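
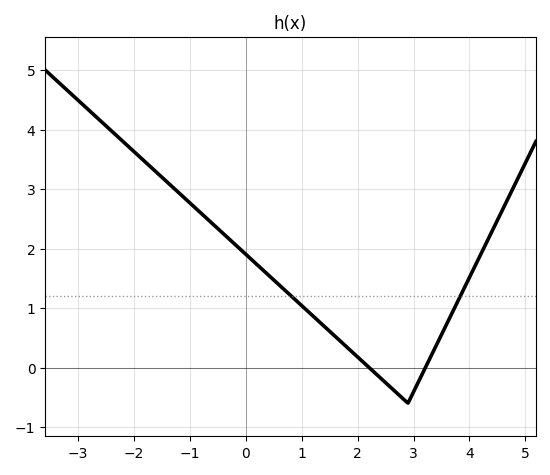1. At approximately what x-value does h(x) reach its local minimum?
2.8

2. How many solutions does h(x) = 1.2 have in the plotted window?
2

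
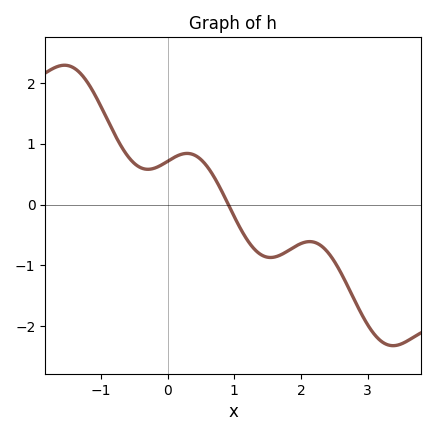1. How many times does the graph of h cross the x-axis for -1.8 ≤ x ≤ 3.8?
1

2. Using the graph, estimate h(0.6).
0.6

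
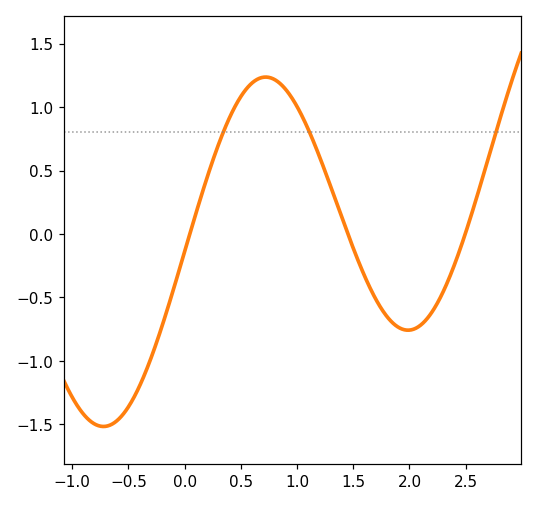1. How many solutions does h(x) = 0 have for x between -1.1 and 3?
3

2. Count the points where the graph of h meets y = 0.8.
3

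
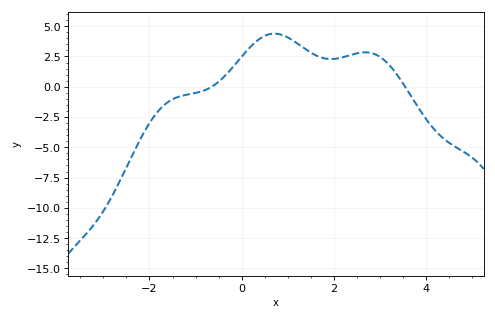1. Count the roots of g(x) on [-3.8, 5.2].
2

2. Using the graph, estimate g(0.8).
4.5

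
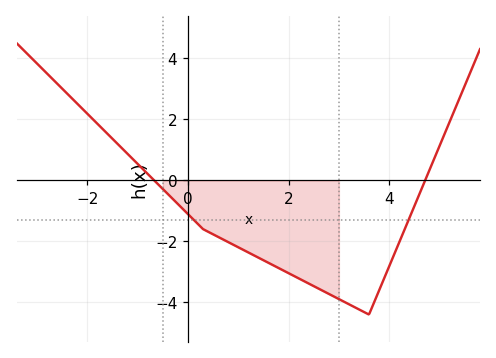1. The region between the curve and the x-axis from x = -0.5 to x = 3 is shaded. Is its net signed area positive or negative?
negative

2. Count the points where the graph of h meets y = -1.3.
2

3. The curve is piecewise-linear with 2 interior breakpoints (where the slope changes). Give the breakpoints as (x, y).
(0.3, -1.6); (3.6, -4.4)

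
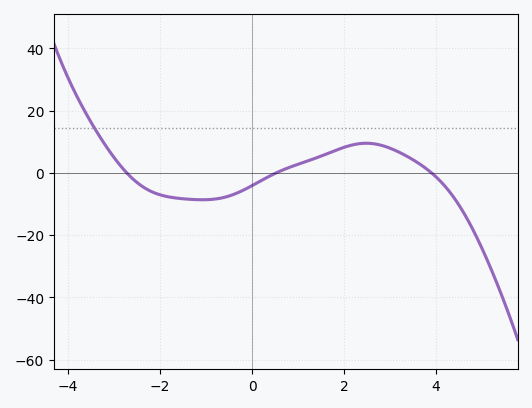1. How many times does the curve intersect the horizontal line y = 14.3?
1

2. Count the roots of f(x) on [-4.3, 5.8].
3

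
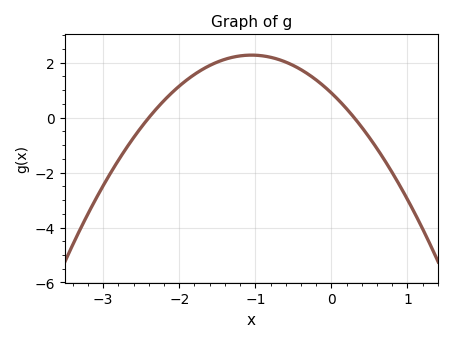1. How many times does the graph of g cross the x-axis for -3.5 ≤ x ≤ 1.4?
2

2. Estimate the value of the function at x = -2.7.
-1.2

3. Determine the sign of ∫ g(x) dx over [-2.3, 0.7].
positive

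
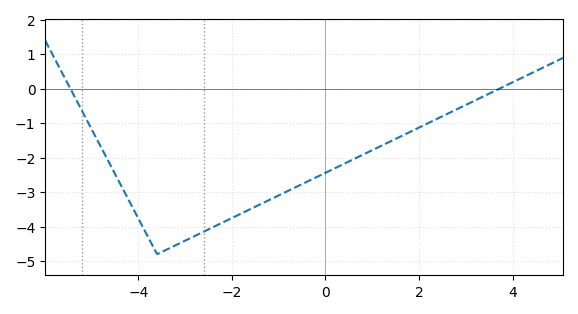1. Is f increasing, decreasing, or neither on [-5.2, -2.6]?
neither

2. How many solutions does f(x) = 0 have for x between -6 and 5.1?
2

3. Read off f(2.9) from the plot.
-0.5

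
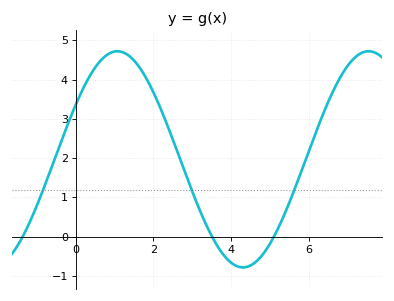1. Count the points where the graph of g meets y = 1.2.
3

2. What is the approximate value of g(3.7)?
-0.311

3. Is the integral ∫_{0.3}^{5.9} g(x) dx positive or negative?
positive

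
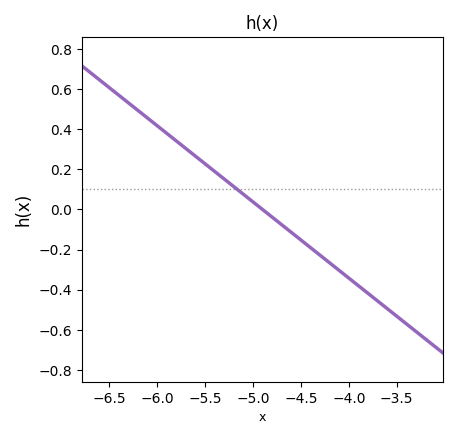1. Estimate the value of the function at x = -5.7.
0.304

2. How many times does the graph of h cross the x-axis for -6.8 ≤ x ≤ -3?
1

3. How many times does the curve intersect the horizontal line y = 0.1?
1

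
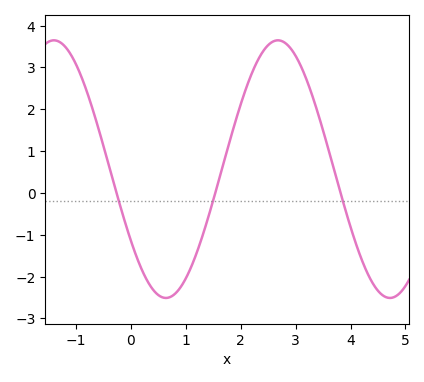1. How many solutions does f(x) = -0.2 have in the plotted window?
3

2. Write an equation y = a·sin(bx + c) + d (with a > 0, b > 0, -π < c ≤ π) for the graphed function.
y = 3.08sin(1.54x - 2.55) + 0.57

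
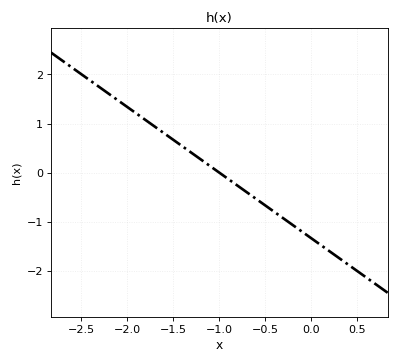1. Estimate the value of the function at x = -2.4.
1.88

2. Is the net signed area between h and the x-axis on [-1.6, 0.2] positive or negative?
negative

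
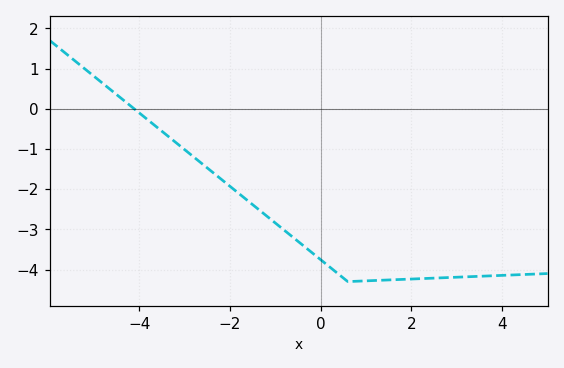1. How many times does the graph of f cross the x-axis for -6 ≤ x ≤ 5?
1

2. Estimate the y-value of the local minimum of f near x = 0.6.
-4.3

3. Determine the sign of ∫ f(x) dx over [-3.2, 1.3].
negative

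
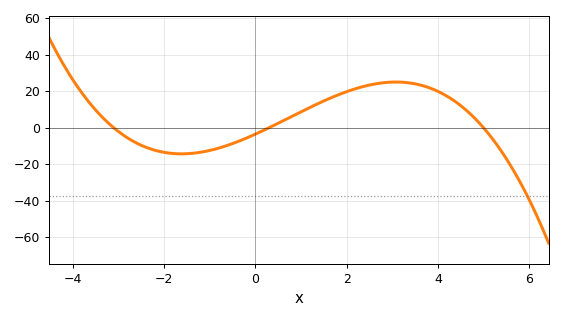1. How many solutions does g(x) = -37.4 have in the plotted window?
1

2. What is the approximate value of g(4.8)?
6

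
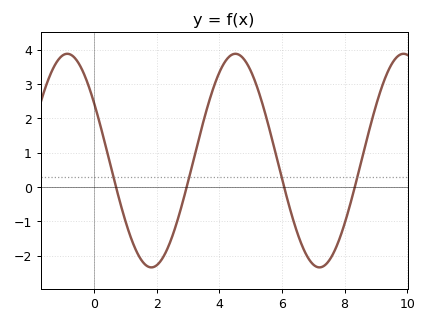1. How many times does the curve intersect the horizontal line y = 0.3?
4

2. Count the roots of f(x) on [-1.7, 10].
4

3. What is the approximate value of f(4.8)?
3.7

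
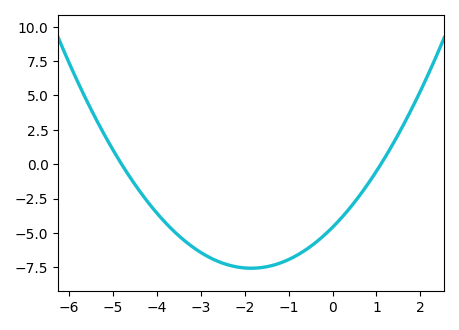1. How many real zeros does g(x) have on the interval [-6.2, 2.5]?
2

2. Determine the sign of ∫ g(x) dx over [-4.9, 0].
negative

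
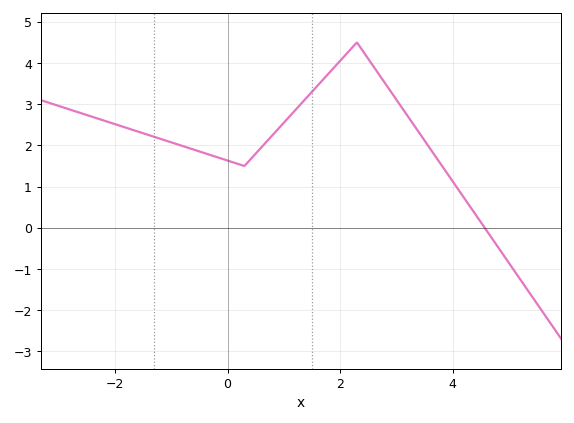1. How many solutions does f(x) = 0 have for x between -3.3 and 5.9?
1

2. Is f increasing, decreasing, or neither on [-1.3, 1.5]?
neither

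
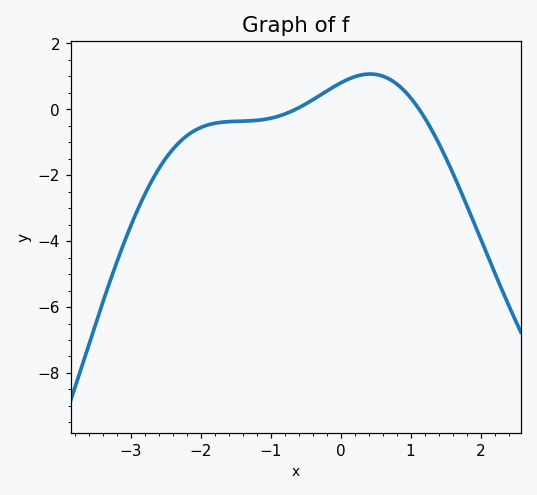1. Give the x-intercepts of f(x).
-0.641, 1.12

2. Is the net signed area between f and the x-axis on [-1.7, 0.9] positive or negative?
positive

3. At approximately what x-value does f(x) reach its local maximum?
0.421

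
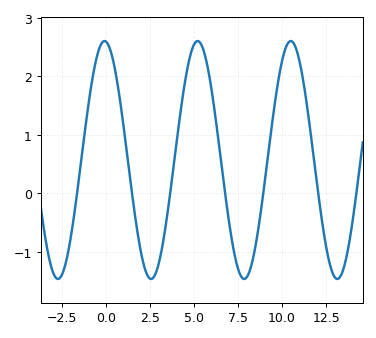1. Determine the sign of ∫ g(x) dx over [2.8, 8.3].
positive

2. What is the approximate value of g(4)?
0.83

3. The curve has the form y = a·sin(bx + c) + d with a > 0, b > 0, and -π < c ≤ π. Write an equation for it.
y = 2.03sin(1.19x + 1.65) + 0.57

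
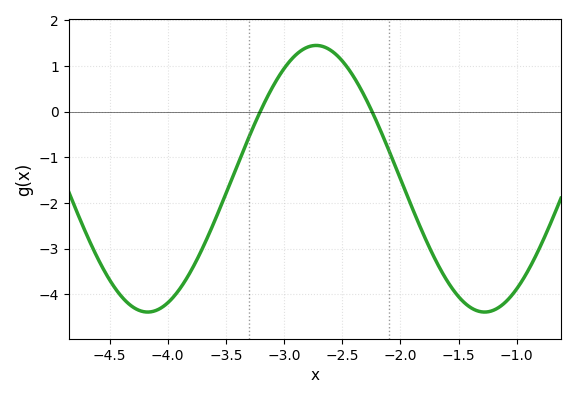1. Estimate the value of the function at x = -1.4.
-4.29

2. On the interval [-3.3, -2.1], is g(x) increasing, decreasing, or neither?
neither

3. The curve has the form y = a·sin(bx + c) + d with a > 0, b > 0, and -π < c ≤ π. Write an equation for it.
y = 2.92sin(2.17x + 1.2) - 1.47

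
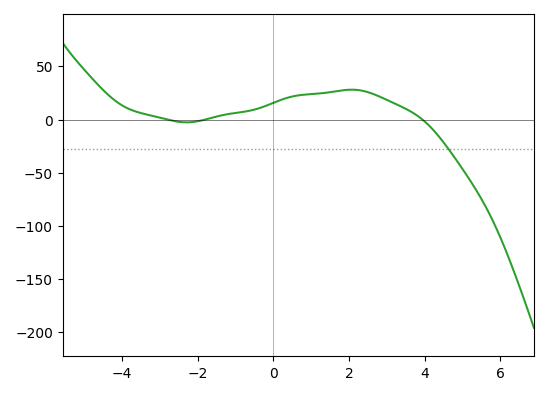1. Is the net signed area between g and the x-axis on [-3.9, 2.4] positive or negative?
positive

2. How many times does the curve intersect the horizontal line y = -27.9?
1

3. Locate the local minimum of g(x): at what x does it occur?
-2.2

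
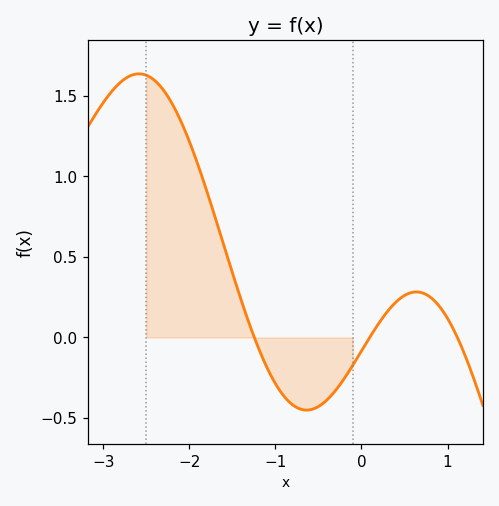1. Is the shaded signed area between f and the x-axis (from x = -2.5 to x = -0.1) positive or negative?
positive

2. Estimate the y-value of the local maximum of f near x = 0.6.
0.3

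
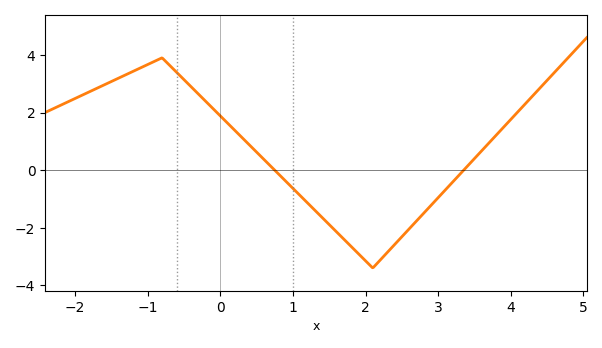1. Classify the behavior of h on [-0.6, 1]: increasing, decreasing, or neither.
decreasing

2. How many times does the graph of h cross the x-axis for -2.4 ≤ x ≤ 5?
2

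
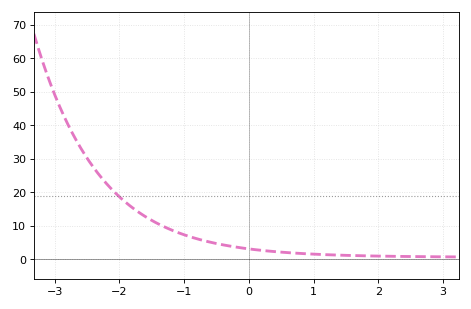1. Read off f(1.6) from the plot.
1.18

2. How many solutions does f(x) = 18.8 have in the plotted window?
1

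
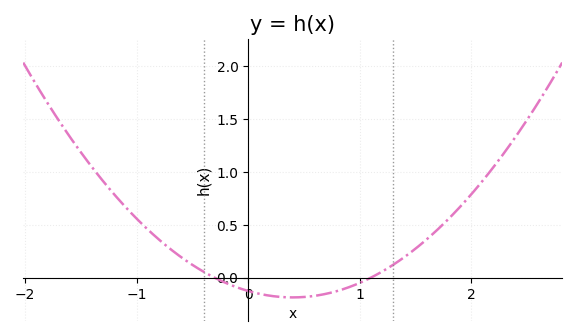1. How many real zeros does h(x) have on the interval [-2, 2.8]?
2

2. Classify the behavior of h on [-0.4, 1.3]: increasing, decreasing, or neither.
neither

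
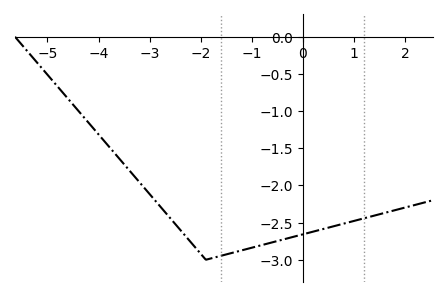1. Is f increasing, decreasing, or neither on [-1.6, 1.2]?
increasing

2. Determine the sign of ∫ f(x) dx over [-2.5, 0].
negative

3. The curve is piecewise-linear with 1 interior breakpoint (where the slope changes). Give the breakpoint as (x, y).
(-1.9, -3)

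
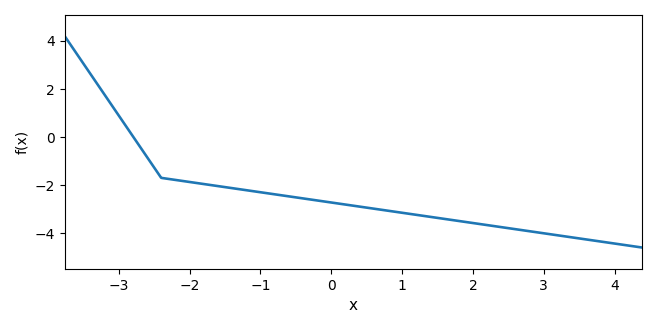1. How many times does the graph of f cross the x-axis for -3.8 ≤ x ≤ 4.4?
1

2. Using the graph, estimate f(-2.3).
-1.8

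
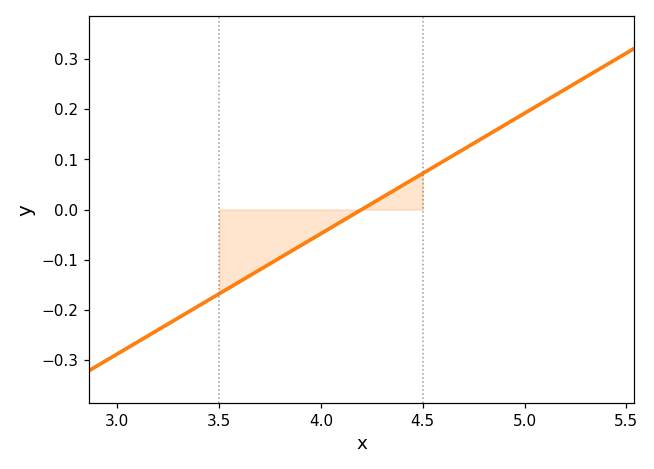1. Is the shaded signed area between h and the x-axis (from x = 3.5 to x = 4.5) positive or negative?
negative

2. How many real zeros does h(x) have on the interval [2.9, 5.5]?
1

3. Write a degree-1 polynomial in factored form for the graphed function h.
y = 0.24(x - 4.2)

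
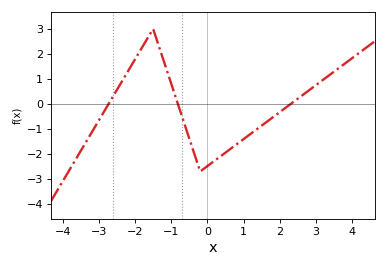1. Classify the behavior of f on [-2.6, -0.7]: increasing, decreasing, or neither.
neither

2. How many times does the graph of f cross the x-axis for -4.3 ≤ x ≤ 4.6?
3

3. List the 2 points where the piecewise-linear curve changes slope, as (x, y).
(-1.5, 3); (-0.2, -2.7)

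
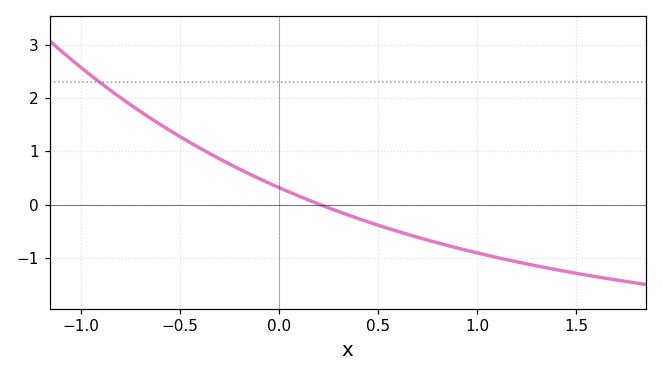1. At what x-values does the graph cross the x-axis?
0.2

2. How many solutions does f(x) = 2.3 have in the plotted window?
1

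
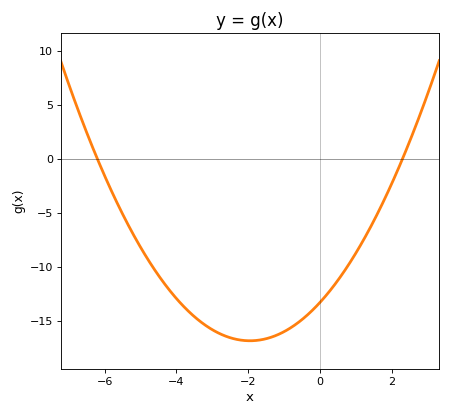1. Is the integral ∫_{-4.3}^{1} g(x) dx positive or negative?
negative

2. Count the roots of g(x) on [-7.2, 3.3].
2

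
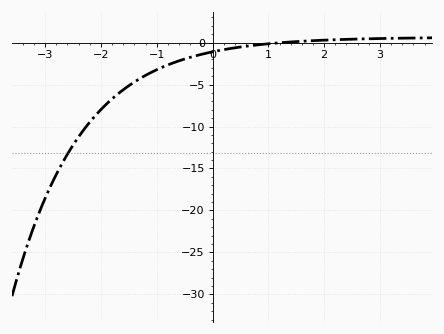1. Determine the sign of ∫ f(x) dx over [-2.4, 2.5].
negative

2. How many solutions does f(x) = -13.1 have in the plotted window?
1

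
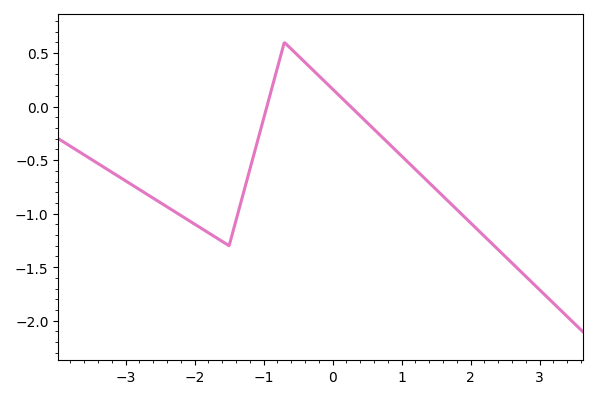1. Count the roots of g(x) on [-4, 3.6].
2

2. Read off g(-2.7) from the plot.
-0.815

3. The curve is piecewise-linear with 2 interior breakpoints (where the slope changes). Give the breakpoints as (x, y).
(-1.5, -1.3); (-0.7, 0.6)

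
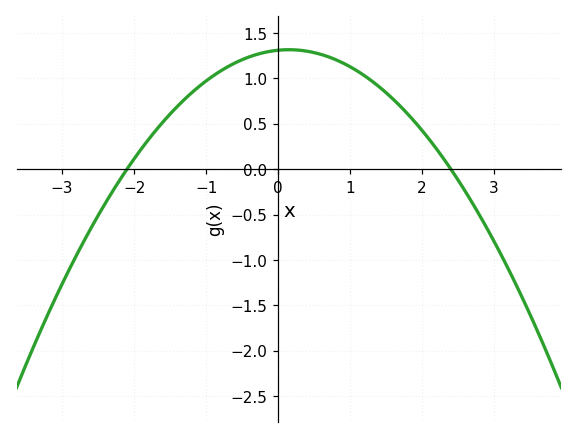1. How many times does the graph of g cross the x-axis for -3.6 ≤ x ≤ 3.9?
2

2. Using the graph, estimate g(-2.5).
-0.51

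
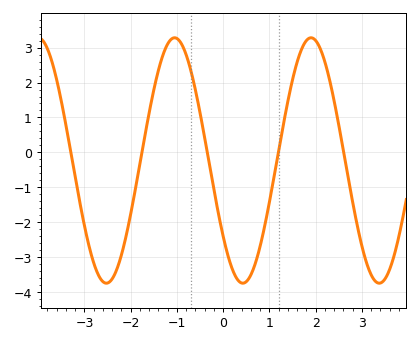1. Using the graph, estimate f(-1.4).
2.4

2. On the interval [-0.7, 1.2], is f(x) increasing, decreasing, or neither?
neither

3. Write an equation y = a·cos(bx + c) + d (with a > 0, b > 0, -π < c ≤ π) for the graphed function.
y = 3.51cos(2.1x + 2.2) - 0.23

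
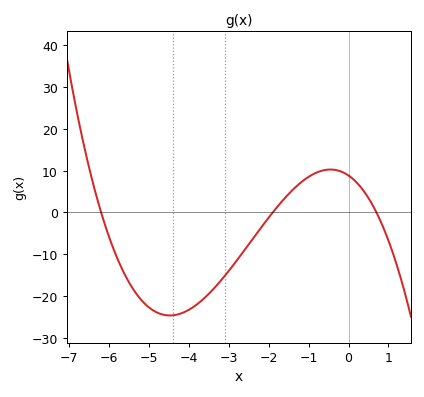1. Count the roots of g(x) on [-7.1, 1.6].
3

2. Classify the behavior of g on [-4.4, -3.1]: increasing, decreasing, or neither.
increasing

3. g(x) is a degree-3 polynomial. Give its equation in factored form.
y = -1.07(x + 6.2)(x + 1.9)(x - 0.7)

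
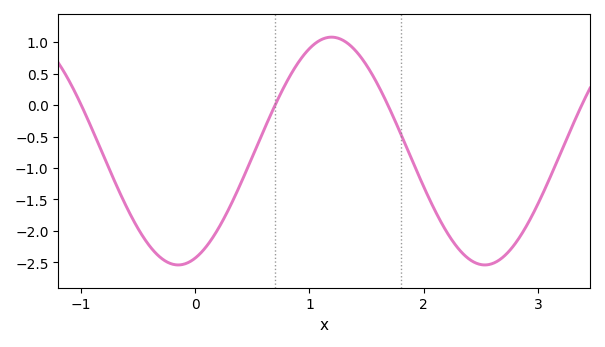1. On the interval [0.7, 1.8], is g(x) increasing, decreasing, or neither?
neither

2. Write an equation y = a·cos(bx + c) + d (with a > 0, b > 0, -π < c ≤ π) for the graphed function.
y = 1.81cos(2.34x - 2.79) - 0.73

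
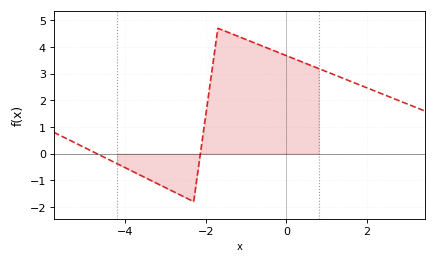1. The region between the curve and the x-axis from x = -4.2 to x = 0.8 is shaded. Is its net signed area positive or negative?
positive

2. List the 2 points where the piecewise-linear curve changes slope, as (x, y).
(-2.3, -1.8); (-1.7, 4.7)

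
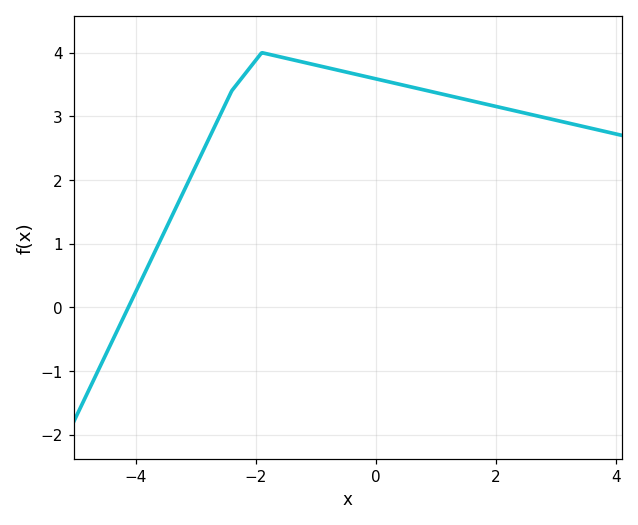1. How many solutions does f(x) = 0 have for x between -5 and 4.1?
1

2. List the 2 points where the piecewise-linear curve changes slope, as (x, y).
(-2.4, 3.4); (-1.9, 4)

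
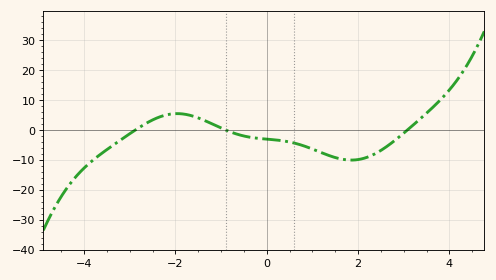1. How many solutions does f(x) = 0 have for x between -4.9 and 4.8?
3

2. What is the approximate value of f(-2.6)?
3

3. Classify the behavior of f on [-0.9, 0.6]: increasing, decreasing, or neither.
decreasing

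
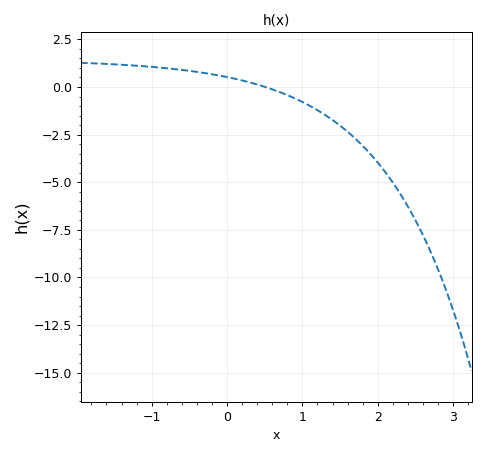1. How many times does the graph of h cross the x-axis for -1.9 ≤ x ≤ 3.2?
1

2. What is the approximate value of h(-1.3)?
1.14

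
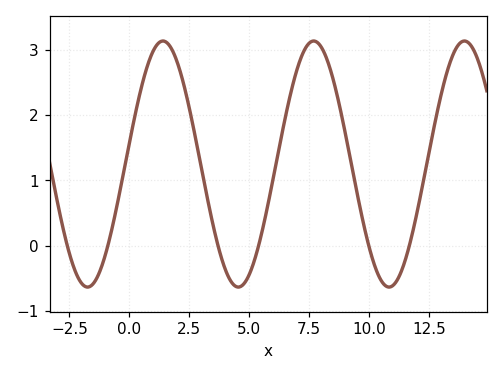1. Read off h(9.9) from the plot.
0.119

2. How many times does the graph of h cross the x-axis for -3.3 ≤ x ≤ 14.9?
6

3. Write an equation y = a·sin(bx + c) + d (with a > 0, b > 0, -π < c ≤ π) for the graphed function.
y = 1.88sin(1x + 0.17) + 1.25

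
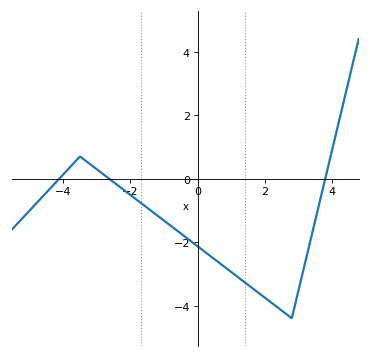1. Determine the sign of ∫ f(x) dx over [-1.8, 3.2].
negative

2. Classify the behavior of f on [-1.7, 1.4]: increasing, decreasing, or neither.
decreasing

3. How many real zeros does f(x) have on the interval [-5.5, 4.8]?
3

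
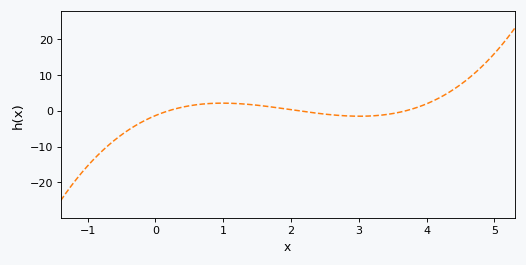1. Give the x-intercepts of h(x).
0.2, 2.1, 3.7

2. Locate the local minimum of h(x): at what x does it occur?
3.01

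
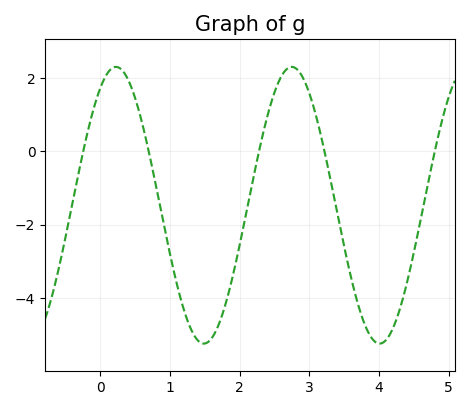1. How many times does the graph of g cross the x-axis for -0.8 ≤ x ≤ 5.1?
5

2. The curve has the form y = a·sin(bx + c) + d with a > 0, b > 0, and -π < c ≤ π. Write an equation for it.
y = 3.77sin(2.5x + 1) - 1.47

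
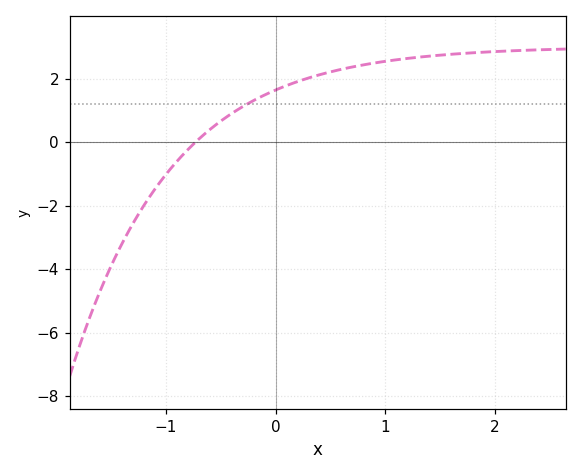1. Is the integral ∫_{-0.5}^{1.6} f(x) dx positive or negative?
positive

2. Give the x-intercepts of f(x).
-0.732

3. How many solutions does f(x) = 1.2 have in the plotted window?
1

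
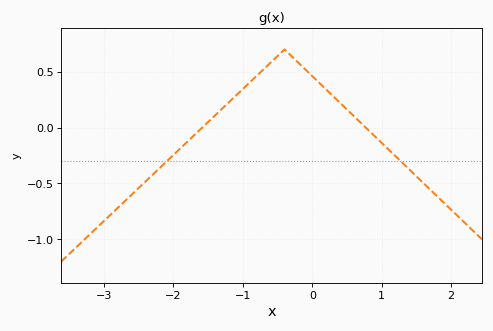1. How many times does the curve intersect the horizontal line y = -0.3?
2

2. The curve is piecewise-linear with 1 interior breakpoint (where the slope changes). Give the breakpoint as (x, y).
(-0.4, 0.7)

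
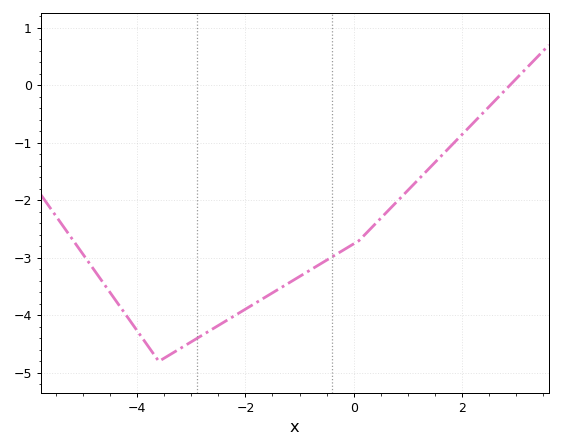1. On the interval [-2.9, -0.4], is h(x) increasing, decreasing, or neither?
increasing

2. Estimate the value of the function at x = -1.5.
-3.6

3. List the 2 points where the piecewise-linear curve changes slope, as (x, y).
(-3.6, -4.8); (0.1, -2.7)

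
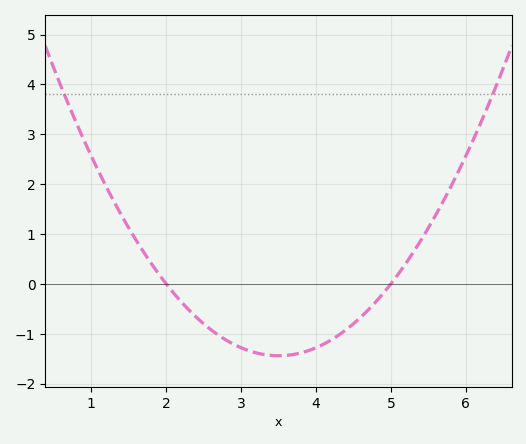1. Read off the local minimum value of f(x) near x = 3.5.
-1.4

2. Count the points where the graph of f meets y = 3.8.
2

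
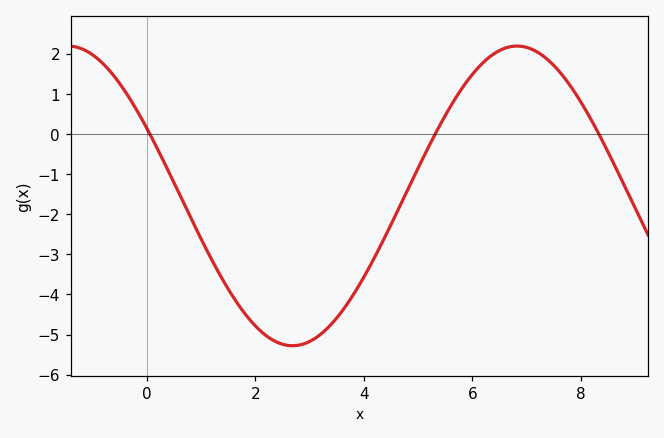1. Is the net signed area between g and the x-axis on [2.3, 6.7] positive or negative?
negative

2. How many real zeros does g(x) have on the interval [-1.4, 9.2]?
3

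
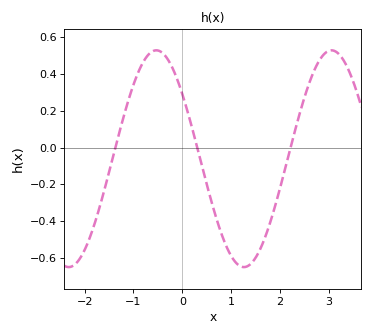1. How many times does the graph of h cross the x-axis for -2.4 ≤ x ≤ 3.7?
3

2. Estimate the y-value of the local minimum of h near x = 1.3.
-0.64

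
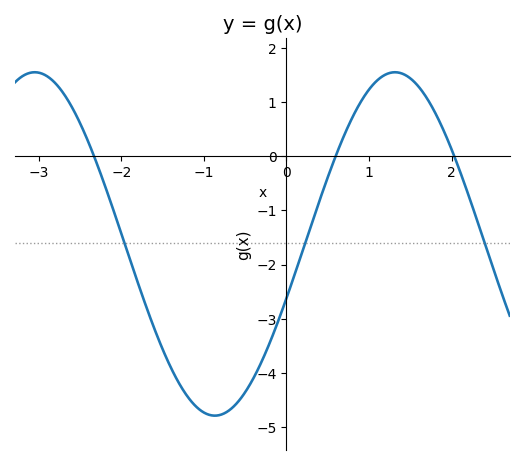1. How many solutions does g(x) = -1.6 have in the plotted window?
3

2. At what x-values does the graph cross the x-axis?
-2.3, 0.6, 2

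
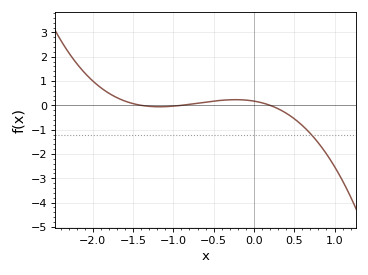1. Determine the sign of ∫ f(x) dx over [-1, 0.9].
negative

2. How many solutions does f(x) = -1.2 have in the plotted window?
1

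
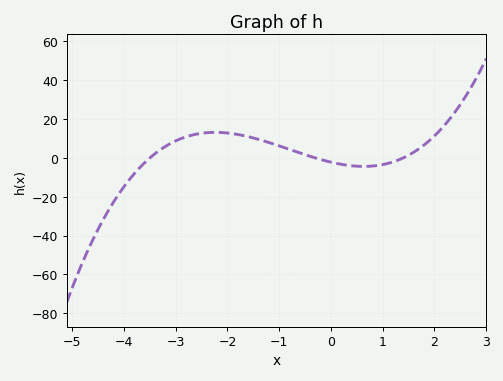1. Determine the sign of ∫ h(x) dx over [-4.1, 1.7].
positive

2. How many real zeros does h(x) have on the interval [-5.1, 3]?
3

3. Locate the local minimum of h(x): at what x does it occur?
0.638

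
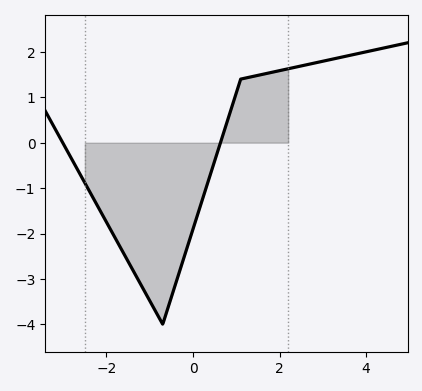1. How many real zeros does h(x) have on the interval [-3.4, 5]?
2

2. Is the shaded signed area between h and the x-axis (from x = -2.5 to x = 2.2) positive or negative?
negative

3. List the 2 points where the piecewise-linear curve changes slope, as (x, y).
(-0.7, -4); (1.1, 1.4)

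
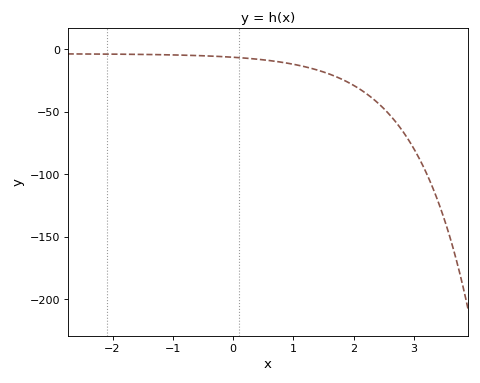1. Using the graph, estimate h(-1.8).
-5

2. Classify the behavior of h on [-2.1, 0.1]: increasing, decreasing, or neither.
decreasing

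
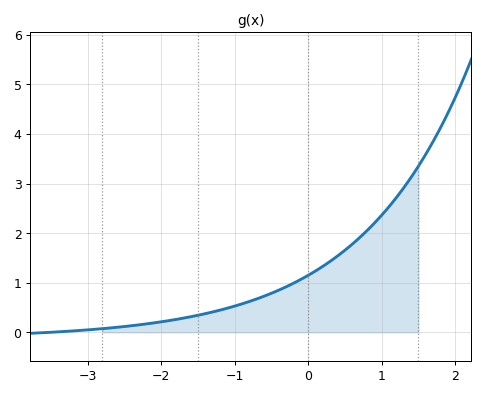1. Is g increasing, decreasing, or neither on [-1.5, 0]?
increasing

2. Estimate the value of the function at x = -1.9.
0.2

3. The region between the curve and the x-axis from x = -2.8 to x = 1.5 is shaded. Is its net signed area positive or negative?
positive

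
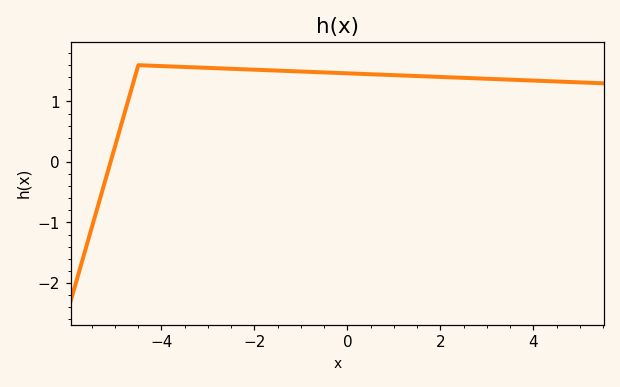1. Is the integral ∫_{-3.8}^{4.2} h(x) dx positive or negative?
positive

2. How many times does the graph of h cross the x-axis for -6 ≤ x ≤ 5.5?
1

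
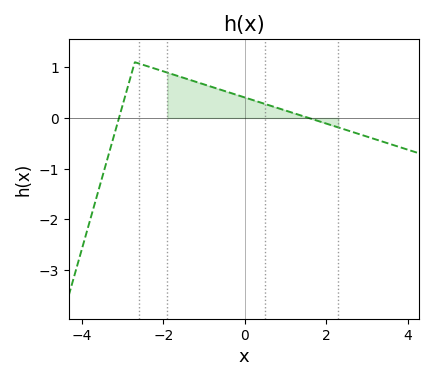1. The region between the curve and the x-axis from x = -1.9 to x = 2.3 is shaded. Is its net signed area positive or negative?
positive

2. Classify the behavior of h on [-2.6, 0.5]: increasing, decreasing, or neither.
decreasing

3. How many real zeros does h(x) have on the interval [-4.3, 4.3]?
2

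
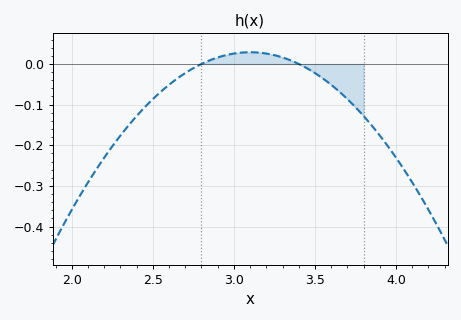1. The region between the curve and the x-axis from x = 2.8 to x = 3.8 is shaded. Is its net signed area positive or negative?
negative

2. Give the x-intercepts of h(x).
2.8, 3.4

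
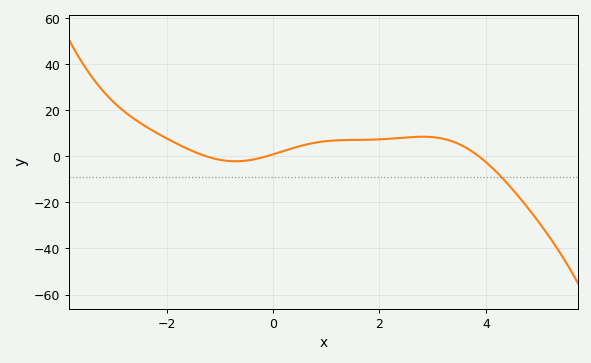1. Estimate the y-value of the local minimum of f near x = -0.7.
-2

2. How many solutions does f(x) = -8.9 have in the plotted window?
1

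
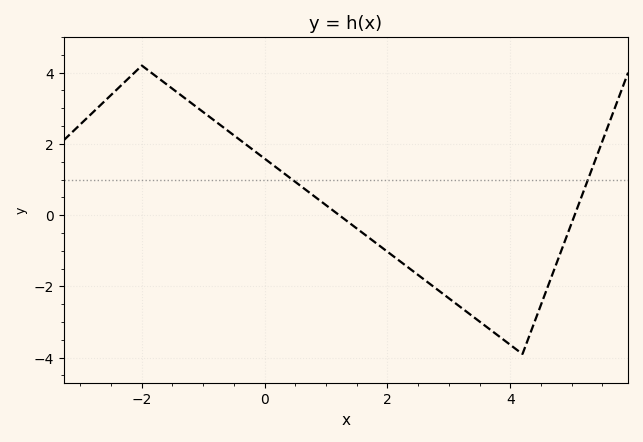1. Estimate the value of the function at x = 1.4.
-0.2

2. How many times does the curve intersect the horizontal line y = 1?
2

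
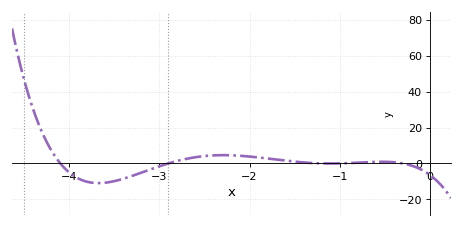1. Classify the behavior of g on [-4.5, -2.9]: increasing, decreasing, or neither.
neither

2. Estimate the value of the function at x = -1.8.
2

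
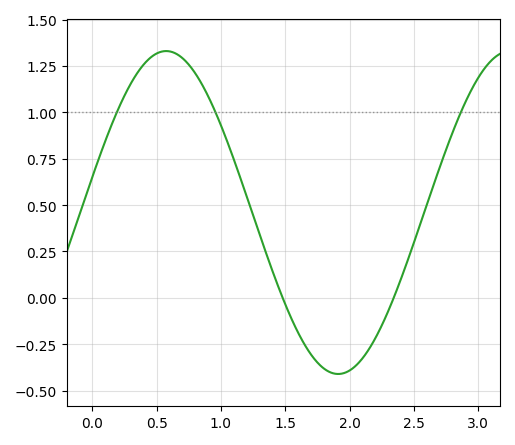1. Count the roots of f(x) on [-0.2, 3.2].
2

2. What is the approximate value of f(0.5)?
1.32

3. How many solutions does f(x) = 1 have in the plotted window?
3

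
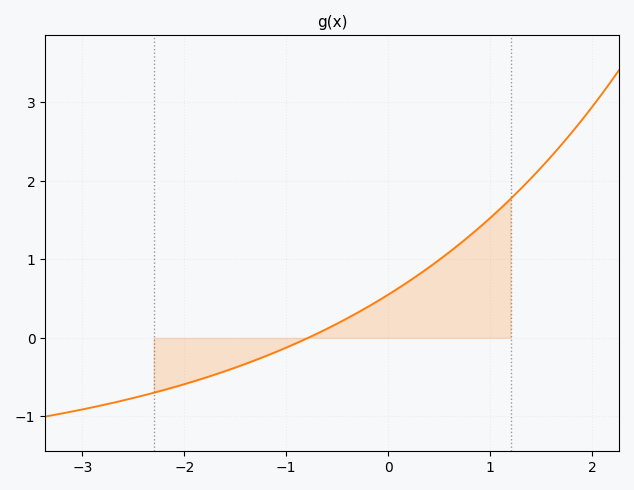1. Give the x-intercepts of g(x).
-0.786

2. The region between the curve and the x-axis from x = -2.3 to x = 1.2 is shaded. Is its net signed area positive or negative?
positive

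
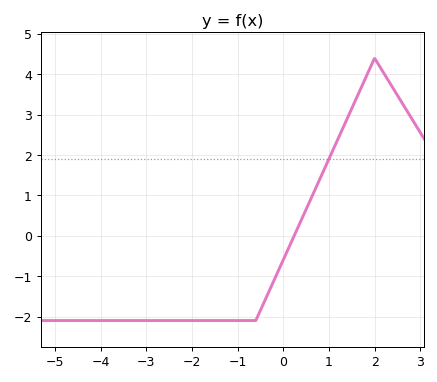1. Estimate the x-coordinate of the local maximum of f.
2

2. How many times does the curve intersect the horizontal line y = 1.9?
1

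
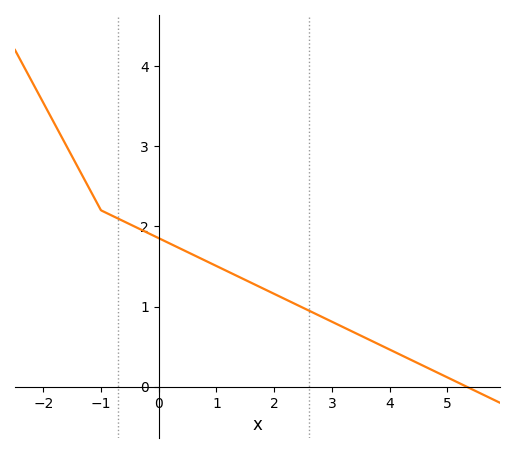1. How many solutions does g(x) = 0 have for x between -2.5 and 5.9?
1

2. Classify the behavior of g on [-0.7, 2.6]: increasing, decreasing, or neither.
decreasing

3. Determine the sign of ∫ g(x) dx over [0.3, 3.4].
positive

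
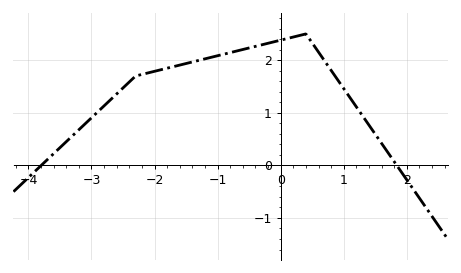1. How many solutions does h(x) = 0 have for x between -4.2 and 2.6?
2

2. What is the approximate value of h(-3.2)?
0.7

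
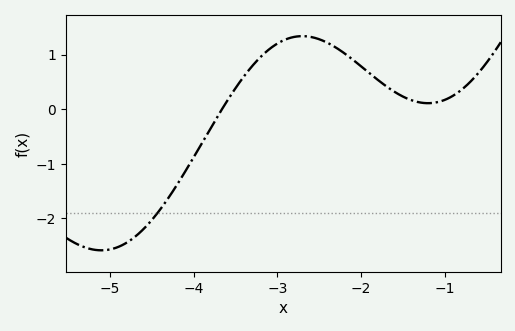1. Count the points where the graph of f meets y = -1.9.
1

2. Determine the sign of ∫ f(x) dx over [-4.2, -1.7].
positive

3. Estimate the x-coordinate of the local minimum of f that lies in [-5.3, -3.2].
-5.1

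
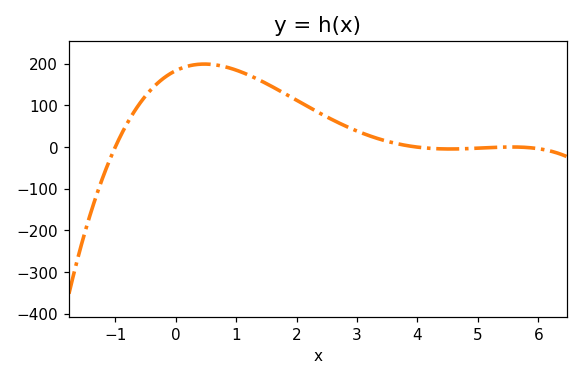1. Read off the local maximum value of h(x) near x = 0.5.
200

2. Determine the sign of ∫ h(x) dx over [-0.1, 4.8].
positive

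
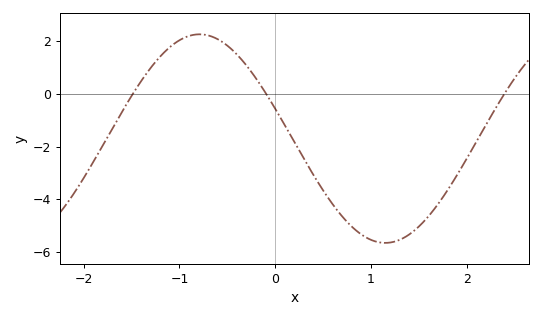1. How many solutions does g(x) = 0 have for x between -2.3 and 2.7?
3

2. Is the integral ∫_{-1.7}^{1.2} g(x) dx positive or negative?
negative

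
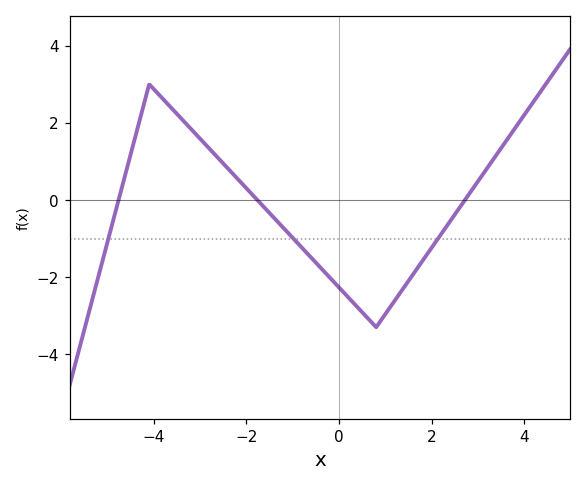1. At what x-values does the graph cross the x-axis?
-4.76, -1.77, 2.72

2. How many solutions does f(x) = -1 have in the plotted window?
3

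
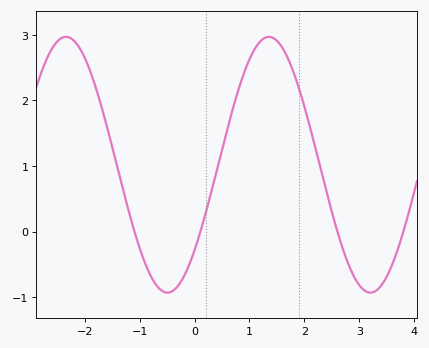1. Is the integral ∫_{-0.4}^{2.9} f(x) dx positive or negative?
positive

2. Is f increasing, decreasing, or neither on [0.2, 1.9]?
neither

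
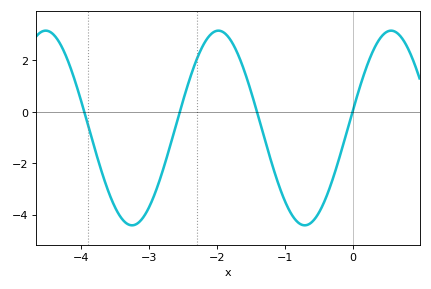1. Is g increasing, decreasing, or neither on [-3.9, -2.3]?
neither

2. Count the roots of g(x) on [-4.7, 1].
4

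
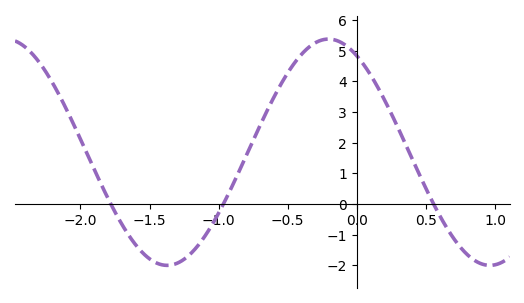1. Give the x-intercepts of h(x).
-1.8, -0.95, 0.55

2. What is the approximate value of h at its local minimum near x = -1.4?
-2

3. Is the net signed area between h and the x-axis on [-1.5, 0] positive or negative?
positive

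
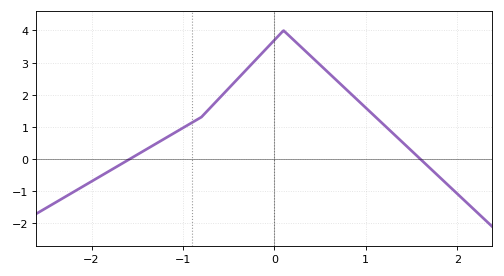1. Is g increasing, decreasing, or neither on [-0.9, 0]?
increasing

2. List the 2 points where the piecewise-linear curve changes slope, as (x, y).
(-0.8, 1.3); (0.1, 4)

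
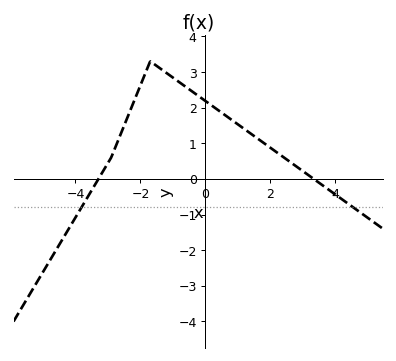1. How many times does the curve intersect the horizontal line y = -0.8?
2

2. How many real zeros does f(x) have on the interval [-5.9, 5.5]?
2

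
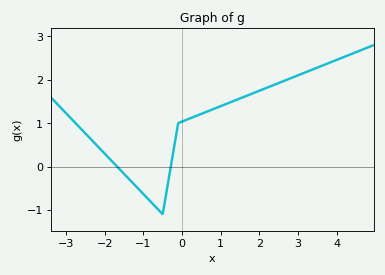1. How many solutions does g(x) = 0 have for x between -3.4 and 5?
2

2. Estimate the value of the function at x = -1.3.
-0.354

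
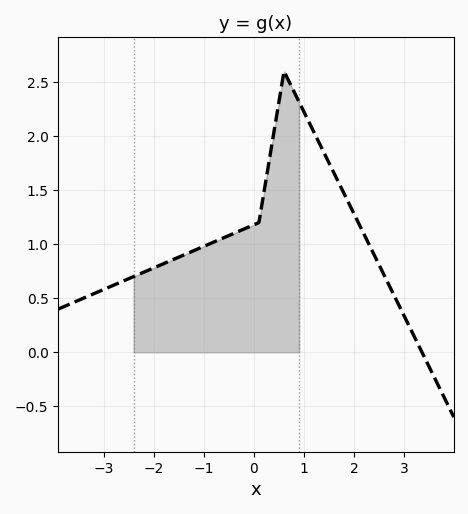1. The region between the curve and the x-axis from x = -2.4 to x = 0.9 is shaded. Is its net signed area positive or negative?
positive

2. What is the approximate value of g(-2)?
0.78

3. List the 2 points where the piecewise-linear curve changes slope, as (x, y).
(0.1, 1.2); (0.6, 2.6)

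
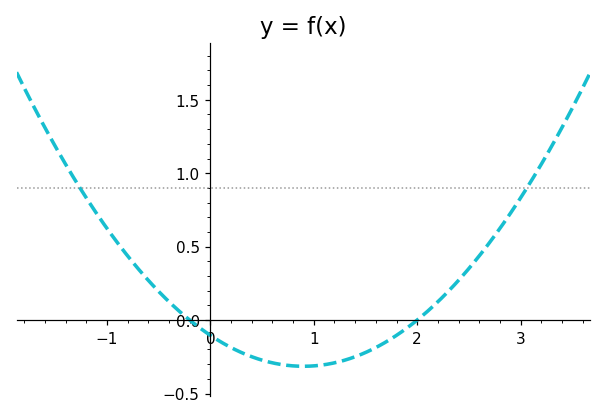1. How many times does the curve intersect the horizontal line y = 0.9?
2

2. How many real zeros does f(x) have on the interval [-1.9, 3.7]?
2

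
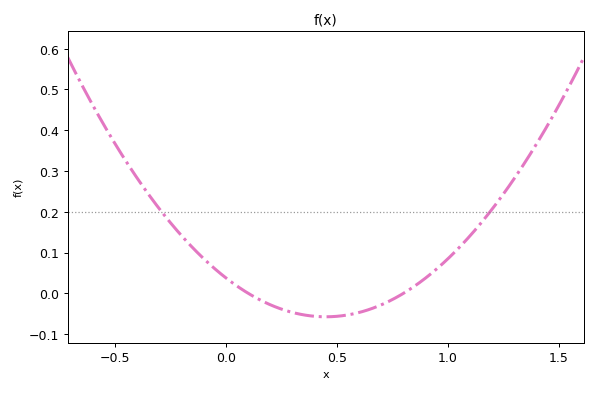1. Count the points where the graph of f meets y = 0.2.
2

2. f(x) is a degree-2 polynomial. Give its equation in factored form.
y = 0.47(x - 0.1)(x - 0.8)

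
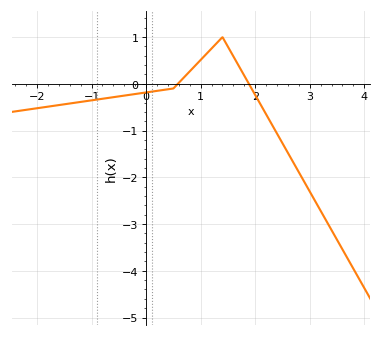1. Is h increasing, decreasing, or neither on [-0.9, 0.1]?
increasing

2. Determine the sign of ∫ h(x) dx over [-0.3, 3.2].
negative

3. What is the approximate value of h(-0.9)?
-0.337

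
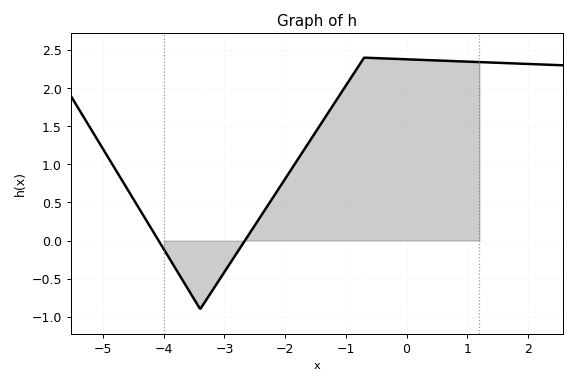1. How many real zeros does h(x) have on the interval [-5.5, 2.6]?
2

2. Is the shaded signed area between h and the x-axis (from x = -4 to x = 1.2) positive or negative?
positive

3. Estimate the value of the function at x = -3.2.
-0.656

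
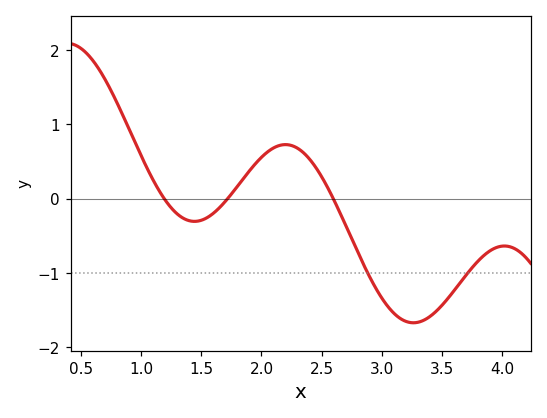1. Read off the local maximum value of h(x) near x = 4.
-0.64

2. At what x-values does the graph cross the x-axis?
1.19, 1.72, 2.6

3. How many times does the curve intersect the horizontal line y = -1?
2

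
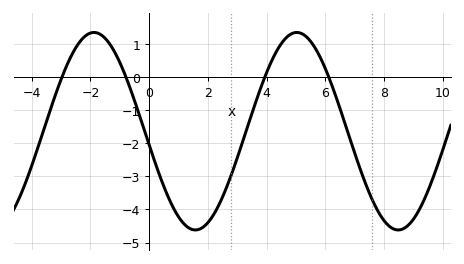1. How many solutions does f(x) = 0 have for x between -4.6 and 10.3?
4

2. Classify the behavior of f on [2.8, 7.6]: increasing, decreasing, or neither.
neither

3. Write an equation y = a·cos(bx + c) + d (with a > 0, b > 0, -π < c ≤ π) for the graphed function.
y = 2.99cos(0.91x + 1.7) - 1.63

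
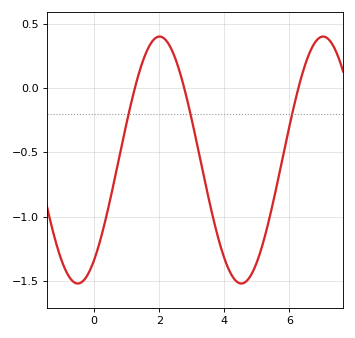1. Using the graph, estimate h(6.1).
-0.2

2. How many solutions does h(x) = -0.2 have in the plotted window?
3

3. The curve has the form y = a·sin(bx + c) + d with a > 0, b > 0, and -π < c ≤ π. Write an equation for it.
y = 0.96sin(1.2x - 0.94) - 0.56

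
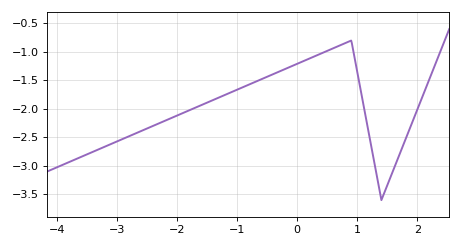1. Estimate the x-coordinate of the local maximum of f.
0.9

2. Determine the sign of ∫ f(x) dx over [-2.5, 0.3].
negative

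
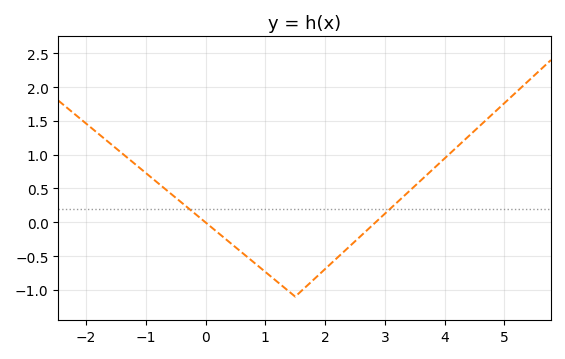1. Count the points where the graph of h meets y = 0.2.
2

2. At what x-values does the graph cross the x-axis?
-0.003, 2.84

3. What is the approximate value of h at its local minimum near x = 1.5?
-1.1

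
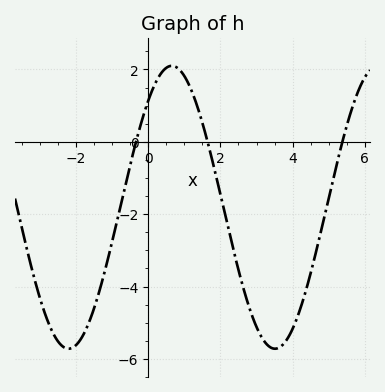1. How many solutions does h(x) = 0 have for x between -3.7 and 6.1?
3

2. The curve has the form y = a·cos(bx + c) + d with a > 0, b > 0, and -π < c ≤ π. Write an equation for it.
y = 3.91cos(1.1x - 0.72) - 1.81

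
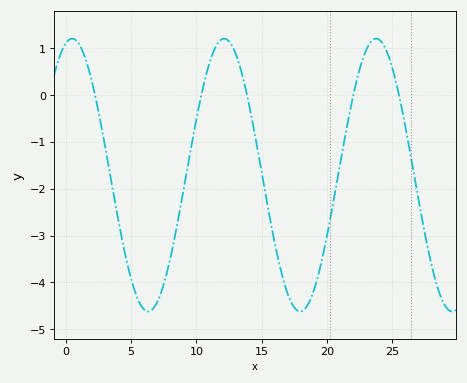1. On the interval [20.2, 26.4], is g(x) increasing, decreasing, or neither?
neither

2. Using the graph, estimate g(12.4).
1.2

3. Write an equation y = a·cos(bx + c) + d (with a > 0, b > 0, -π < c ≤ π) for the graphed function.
y = 2.91cos(0.54x - 0.26) - 1.71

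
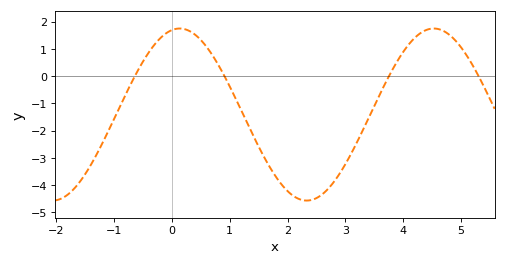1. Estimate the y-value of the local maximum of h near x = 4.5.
1.7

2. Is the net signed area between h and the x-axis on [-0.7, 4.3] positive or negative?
negative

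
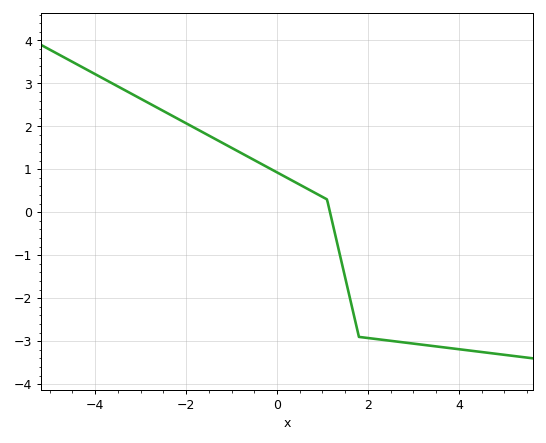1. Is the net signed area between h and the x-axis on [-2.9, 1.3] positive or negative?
positive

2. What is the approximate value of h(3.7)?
-3.1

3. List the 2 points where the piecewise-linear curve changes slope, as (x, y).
(1.1, 0.3); (1.8, -2.9)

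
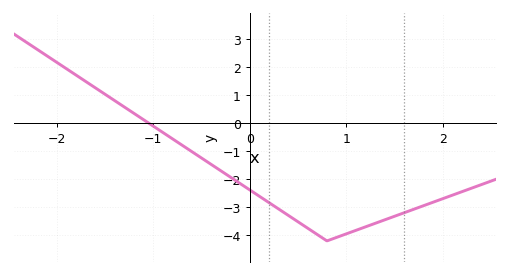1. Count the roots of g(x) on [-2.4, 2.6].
1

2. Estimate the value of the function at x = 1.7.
-3.07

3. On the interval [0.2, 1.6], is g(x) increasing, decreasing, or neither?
neither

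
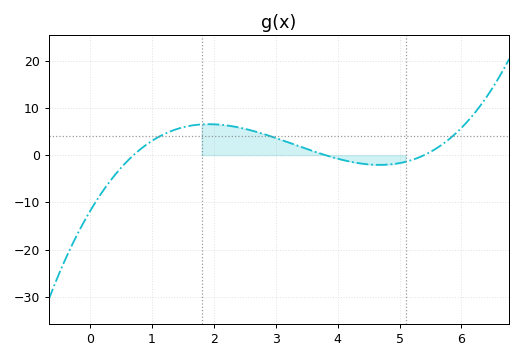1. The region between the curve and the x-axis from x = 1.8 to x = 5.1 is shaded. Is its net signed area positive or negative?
positive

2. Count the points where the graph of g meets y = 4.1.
3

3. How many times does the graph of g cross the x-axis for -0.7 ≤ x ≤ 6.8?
3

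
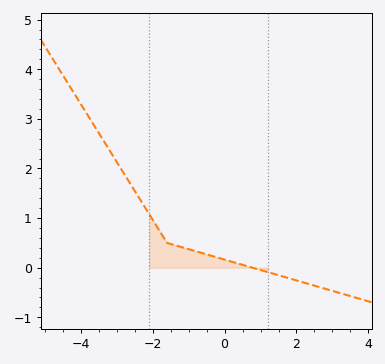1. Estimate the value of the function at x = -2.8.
1.9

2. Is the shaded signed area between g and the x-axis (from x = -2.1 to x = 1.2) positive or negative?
positive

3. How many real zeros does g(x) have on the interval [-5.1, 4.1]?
1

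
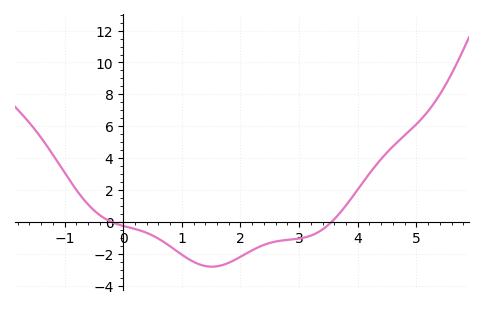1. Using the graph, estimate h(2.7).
-1.2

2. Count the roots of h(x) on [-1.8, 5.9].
2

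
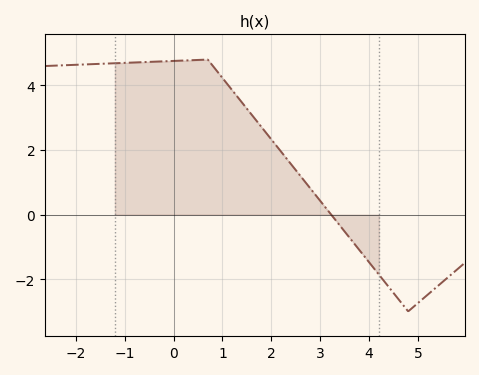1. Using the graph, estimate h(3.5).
-0.527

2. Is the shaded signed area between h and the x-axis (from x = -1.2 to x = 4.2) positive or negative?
positive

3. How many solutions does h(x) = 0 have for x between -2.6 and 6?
1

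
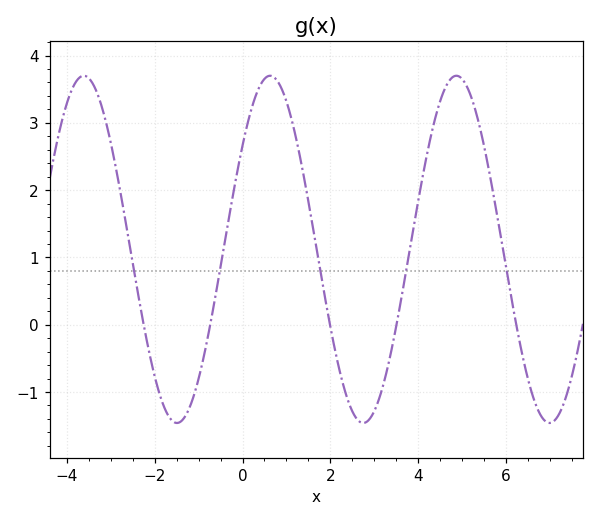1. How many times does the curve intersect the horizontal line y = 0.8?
5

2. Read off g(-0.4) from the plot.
1.25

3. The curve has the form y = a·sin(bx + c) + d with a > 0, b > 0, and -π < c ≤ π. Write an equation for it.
y = 2.58sin(1.48x + 0.642) + 1.12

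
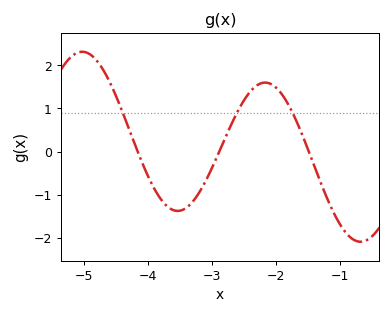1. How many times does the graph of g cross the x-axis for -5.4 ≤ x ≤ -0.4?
3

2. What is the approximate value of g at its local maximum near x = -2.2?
1.6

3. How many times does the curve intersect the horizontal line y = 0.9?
3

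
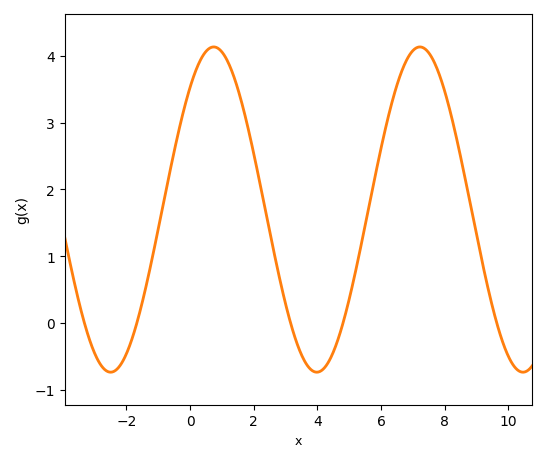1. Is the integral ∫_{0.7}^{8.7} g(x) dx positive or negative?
positive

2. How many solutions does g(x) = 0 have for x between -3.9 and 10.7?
5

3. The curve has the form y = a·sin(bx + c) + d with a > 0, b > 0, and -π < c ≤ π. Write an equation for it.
y = 2.43sin(0.97x + 0.85) + 1.7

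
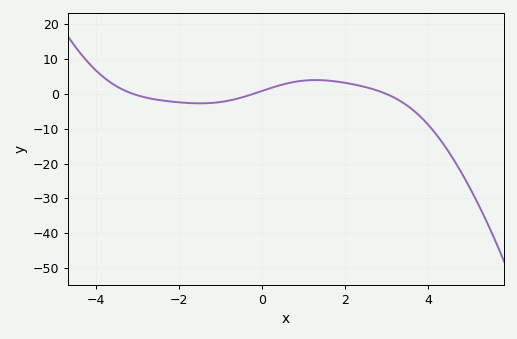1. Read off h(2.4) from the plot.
2.2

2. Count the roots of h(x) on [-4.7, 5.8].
3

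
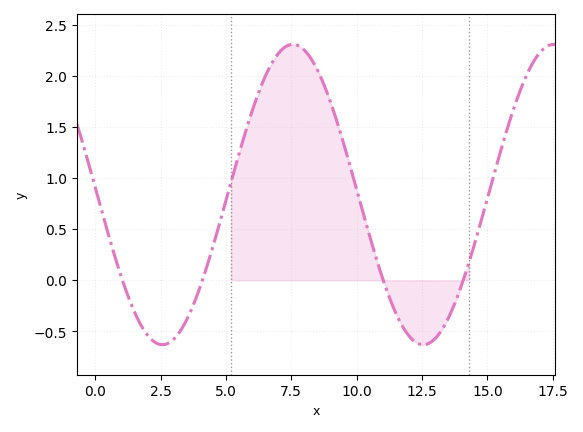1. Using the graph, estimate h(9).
1.75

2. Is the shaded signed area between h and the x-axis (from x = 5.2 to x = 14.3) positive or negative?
positive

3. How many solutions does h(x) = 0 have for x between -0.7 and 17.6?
4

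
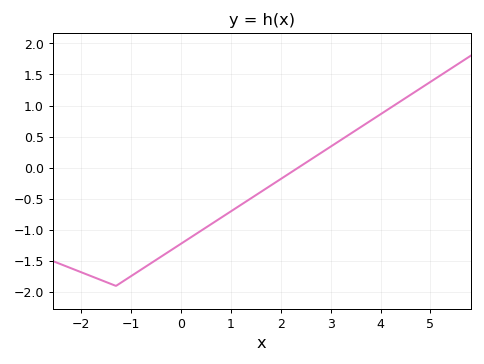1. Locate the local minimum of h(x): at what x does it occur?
-1.3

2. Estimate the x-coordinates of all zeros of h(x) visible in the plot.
2.35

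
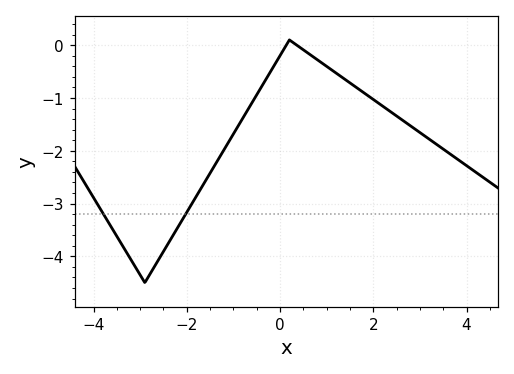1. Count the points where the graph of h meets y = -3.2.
2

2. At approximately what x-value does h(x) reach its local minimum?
-2.9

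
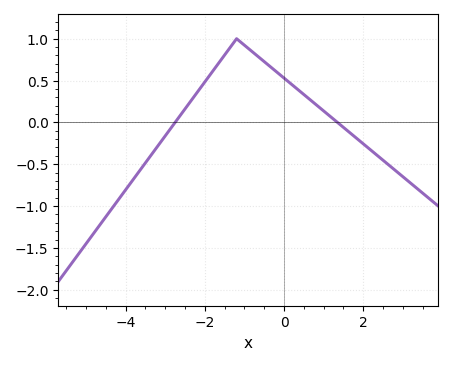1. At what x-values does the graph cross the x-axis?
-2.75, 1.35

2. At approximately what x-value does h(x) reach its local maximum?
-1.2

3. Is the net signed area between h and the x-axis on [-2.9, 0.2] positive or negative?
positive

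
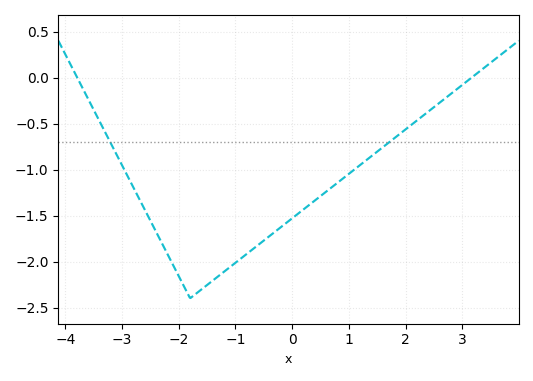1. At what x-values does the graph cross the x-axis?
-3.8, 3.2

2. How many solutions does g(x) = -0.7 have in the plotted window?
2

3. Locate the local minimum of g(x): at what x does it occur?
-1.8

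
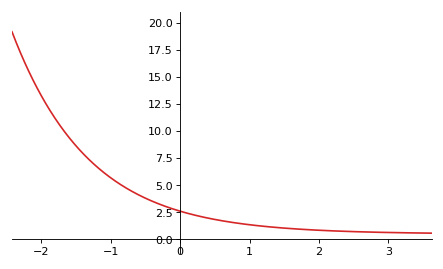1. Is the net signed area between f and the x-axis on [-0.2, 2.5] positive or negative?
positive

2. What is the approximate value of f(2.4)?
0.723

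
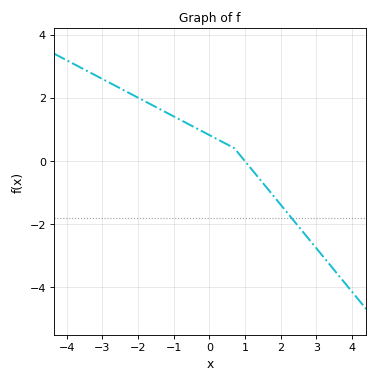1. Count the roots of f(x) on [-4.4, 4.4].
1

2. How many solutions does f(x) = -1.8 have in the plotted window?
1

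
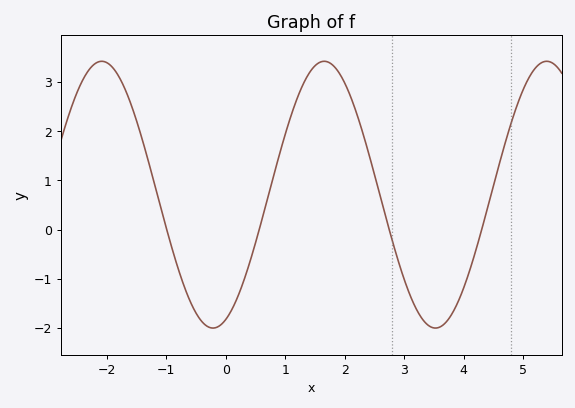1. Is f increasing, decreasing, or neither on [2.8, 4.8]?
neither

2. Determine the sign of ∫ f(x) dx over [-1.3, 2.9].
positive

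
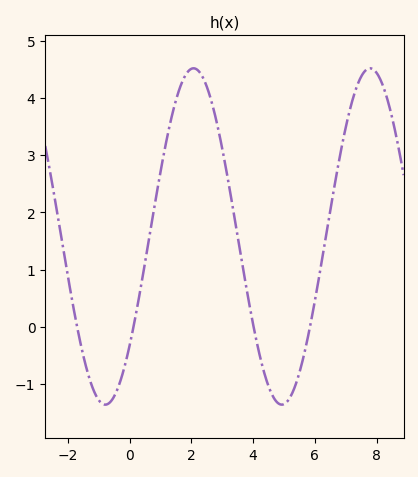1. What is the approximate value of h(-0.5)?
-1.2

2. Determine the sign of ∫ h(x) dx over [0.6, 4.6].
positive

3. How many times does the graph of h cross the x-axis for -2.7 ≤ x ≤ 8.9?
4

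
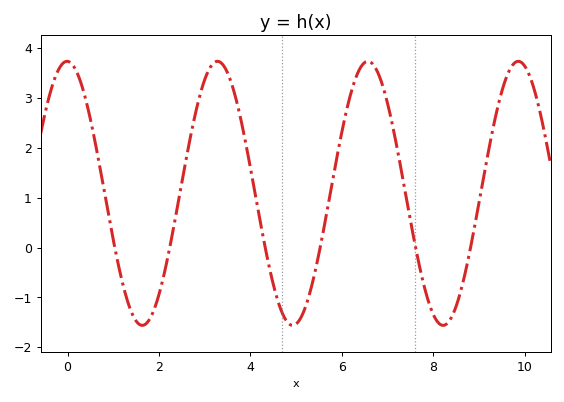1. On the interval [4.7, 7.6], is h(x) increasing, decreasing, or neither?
neither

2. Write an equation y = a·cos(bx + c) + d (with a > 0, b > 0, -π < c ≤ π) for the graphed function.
y = 2.65cos(1.91x + 0.02) + 1.09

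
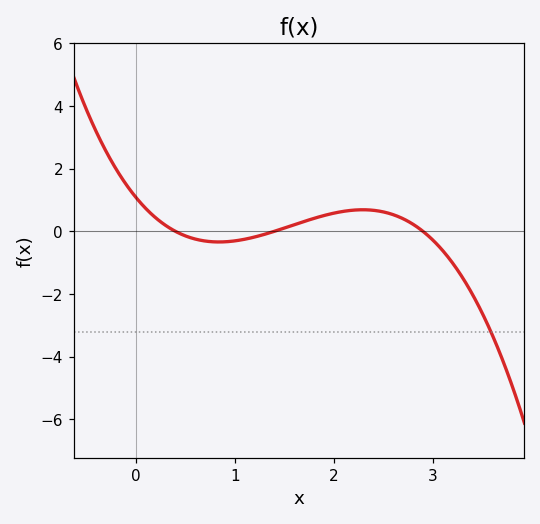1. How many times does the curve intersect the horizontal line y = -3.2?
1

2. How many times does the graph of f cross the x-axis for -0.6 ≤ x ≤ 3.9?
3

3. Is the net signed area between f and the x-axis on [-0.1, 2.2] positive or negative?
positive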